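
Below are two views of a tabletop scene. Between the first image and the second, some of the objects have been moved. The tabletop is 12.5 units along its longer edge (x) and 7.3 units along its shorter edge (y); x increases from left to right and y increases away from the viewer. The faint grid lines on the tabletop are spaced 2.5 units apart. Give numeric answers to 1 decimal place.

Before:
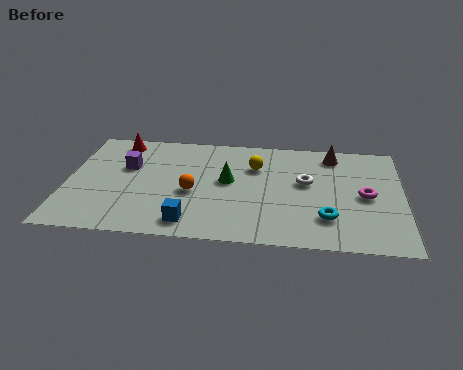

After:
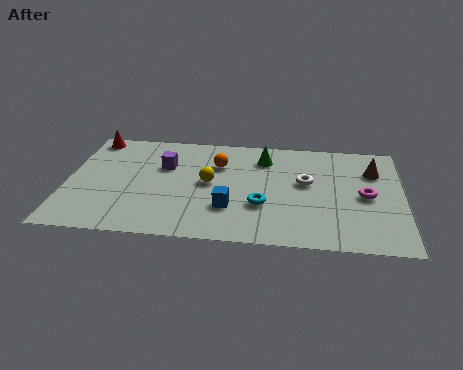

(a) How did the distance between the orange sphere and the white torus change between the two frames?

-0.9

They were about 4.3 units apart before and 3.4 after — 0.9 units closer together.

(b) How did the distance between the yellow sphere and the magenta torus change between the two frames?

+1.4

The distance was about 4.4 in the first image and 5.8 in the second, so they moved 1.4 units further apart.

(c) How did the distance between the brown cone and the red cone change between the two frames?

+2.6

The distance was about 8.1 in the first image and 10.7 in the second, so they moved 2.6 units further apart.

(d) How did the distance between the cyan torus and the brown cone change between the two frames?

+0.6

They were about 4.3 units apart before and 4.9 after — 0.6 units further apart.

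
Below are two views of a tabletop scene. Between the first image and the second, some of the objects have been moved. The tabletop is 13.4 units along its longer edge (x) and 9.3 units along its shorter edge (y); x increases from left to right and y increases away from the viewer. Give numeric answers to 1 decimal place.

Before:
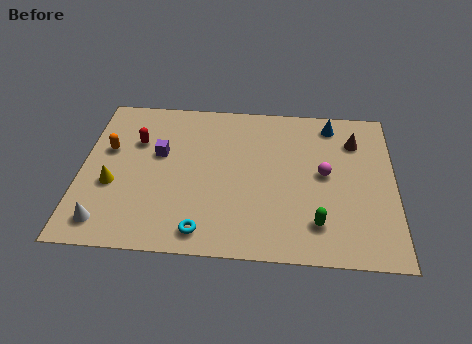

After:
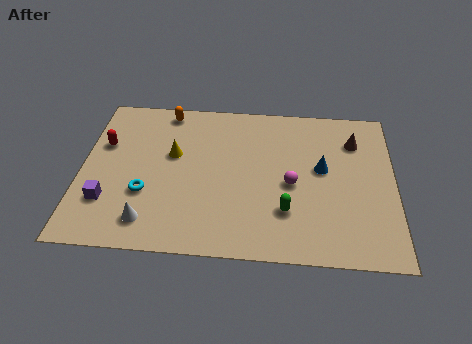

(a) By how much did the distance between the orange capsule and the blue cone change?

-2.4

They were about 9.9 units apart before and 7.5 after — 2.4 units closer together.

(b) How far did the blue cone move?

2.8

The blue cone moved from about (10.7, 8.0) to (10.3, 5.2), a distance of √(0.4² + 2.8²) ≈ 2.8.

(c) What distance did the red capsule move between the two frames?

1.4

The red capsule moved from about (2.3, 6.3) to (0.9, 6.0), a distance of √(1.4² + 0.3²) ≈ 1.4.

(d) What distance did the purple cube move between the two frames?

3.7

From (3.3, 5.6) to (1.2, 2.6), the purple cube covered √(2.1² + 3.0²) ≈ 3.7 units.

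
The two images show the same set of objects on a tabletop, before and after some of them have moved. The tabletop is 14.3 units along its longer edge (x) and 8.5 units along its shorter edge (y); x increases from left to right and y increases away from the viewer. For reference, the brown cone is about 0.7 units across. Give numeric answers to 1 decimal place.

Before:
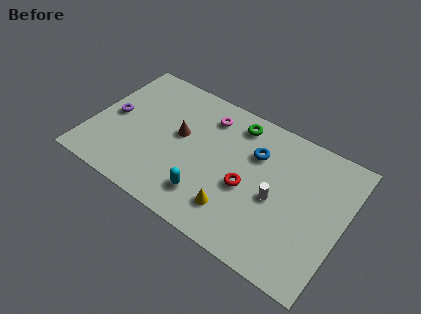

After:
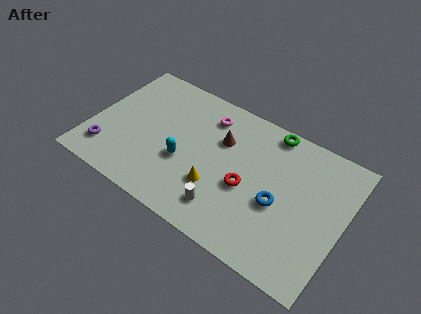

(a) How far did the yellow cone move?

1.4

The yellow cone moved from about (8.6, 1.9) to (7.4, 2.7), a distance of √(1.2² + 0.8²) ≈ 1.4.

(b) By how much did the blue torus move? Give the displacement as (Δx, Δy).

(1.7, -2.3)

From the two frames, the blue torus sits at roughly (9.1, 5.9) before and (10.8, 3.6) after.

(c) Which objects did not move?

the magenta torus and the red torus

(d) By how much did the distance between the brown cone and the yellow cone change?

-1.7

The distance was about 4.7 in the first image and 3.0 in the second, so they moved 1.7 units closer together.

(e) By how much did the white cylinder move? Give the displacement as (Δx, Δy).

(-2.5, -2.1)

From the two frames, the white cylinder sits at roughly (10.6, 3.8) before and (8.1, 1.7) after.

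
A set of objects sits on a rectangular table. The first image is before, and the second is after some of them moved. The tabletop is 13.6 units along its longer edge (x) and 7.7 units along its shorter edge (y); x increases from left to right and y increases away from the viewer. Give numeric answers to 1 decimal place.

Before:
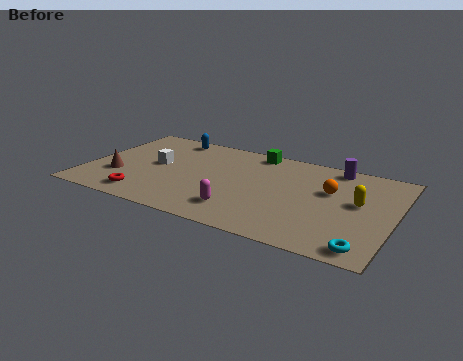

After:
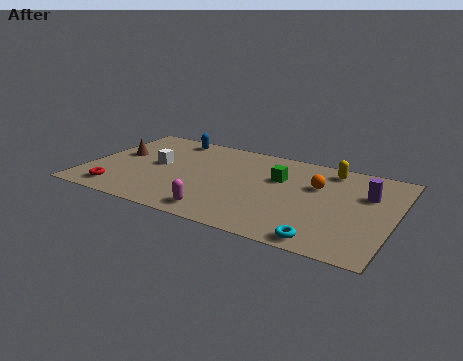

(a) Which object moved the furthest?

the yellow capsule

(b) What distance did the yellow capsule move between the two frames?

2.7

The yellow capsule moved from about (12.0, 4.3) to (10.5, 6.6), a distance of √(1.5² + 2.3²) ≈ 2.7.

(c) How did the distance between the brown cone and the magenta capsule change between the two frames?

+0.4

The distance was about 5.7 in the first image and 6.1 in the second, so they moved 0.4 units further apart.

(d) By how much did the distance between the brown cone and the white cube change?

-0.4

The distance was about 2.2 in the first image and 1.8 in the second, so they moved 0.4 units closer together.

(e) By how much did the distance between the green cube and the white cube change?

+0.5

The distance was about 5.0 in the first image and 5.5 in the second, so they moved 0.5 units further apart.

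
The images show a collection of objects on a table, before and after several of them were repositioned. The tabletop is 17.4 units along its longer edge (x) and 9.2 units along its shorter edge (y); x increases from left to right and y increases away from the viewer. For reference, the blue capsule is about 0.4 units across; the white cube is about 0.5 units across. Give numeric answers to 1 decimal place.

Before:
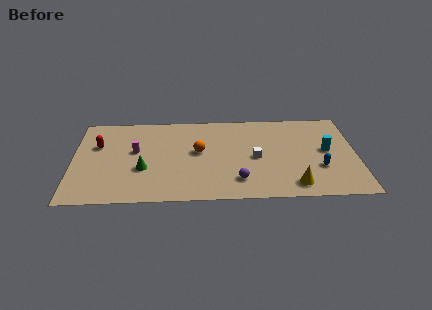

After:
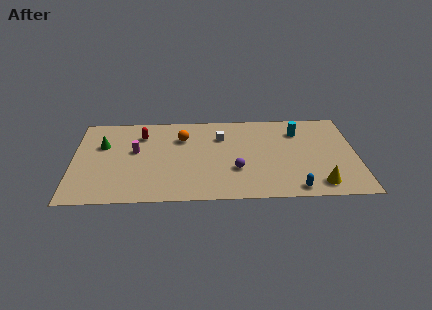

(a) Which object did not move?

the magenta cylinder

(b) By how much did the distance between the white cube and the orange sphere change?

-1.2

They were about 3.6 units apart before and 2.4 after — 1.2 units closer together.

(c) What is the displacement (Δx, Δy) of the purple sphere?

(-0.1, 1.1)

The purple sphere was at about (10.1, 2.0) and moved to about (10.0, 3.1).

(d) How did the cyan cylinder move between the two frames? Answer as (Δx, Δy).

(-1.7, 2.1)

The cyan cylinder was at about (15.6, 4.9) and moved to about (13.9, 7.0).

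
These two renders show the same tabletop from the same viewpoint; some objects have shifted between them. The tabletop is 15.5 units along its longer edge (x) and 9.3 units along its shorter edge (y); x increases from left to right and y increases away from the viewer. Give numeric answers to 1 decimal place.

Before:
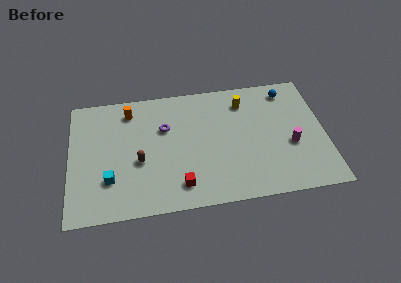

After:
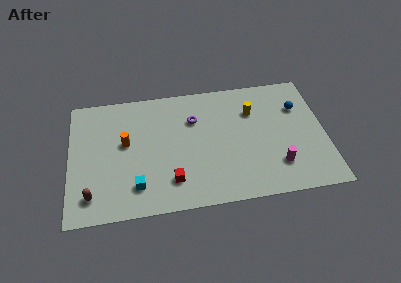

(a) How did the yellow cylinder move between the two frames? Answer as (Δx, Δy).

(0.5, -0.8)

The yellow cylinder was at about (10.7, 7.4) and moved to about (11.2, 6.6).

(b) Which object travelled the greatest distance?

the brown capsule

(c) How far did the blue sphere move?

1.5

The blue sphere moved from about (13.4, 7.9) to (14.0, 6.5), a distance of √(0.6² + 1.4²) ≈ 1.5.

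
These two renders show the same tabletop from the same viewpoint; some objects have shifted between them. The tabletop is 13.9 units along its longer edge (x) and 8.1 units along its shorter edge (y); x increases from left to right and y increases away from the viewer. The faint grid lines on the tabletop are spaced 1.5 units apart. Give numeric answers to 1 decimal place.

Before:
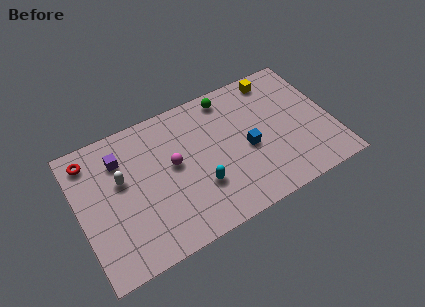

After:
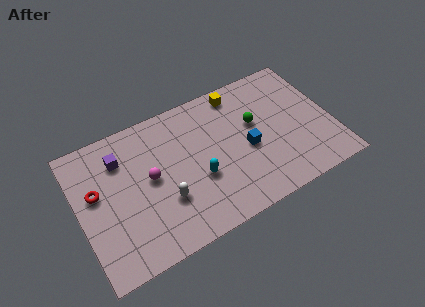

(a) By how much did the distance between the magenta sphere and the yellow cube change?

-0.6

The distance was about 6.6 in the first image and 6.0 in the second, so they moved 0.6 units closer together.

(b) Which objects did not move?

the purple cube and the blue cube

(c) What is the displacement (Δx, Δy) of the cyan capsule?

(0.0, 0.5)

The cyan capsule started near (6.4, 2.6) and ended near (6.4, 3.1).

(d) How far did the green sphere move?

2.5

The green sphere was near (8.6, 7.1) before and (9.8, 4.9) after, so it travelled √(1.2² + 2.2²) ≈ 2.5 units.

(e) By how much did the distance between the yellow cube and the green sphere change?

-0.4

Before: roughly 2.7 units apart; after: 2.3. That's 0.4 units closer together.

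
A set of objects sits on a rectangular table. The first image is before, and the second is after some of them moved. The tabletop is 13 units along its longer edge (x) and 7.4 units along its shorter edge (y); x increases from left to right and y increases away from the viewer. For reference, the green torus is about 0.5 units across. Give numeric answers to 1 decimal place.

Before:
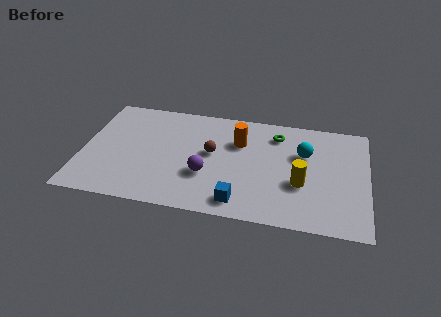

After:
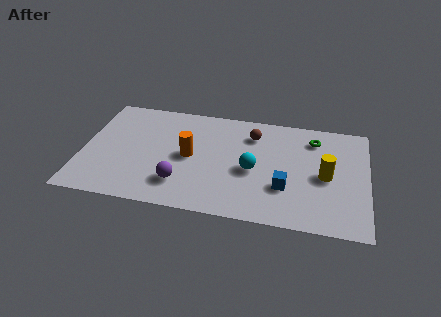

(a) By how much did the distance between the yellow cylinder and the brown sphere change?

-0.3

The distance was about 4.3 in the first image and 4.0 in the second, so they moved 0.3 units closer together.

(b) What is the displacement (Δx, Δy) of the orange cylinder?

(-2.2, -1.4)

The orange cylinder was at about (7.1, 5.1) and moved to about (4.9, 3.7).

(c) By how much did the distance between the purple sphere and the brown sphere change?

+3.5

They were about 1.5 units apart before and 5.0 after — 3.5 units further apart.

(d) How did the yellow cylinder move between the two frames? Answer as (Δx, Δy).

(1.1, 0.7)

From the two frames, the yellow cylinder sits at roughly (10.0, 2.8) before and (11.1, 3.5) after.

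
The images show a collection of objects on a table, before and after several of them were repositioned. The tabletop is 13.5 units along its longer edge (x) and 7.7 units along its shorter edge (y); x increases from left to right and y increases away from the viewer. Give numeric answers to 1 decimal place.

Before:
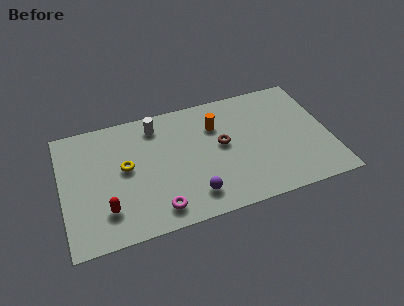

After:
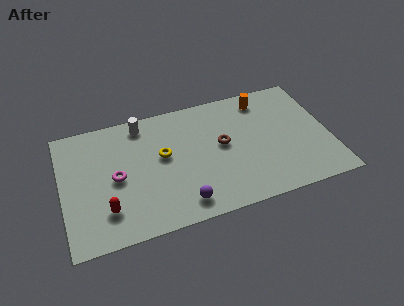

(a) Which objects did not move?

the brown torus and the red capsule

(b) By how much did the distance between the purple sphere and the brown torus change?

+0.6

Before: roughly 3.2 units apart; after: 3.8. That's 0.6 units further apart.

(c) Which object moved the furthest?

the magenta torus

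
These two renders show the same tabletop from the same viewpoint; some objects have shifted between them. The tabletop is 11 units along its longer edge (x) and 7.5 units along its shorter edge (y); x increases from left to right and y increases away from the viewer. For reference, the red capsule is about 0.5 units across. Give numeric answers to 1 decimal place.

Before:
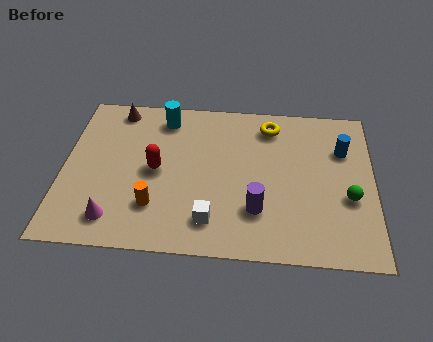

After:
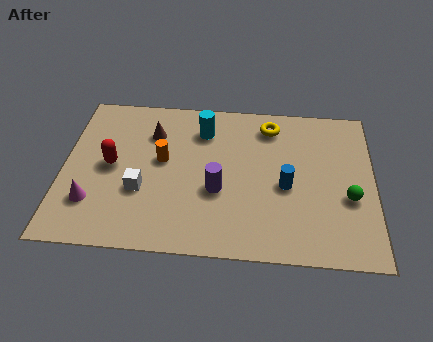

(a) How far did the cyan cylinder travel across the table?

1.5

From (3.5, 6.3) to (4.9, 5.8), the cyan cylinder covered √(1.4² + 0.5²) ≈ 1.5 units.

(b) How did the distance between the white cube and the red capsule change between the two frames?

-1.4

Before: roughly 3.0 units apart; after: 1.6. That's 1.4 units closer together.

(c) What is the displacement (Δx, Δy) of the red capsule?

(-1.6, 0.1)

The red capsule started near (3.3, 3.7) and ended near (1.7, 3.8).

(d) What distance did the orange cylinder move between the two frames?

2.2

The orange cylinder was near (3.3, 2.0) before and (3.5, 4.2) after, so it travelled √(0.2² + 2.2²) ≈ 2.2 units.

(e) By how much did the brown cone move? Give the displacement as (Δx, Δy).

(1.3, -1.1)

From the two frames, the brown cone sits at roughly (1.8, 6.6) before and (3.1, 5.5) after.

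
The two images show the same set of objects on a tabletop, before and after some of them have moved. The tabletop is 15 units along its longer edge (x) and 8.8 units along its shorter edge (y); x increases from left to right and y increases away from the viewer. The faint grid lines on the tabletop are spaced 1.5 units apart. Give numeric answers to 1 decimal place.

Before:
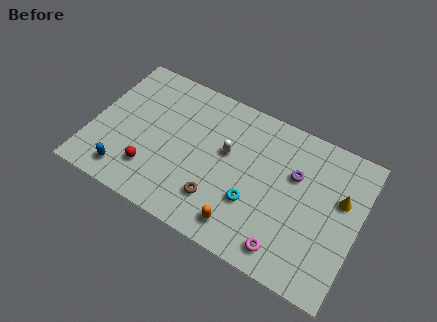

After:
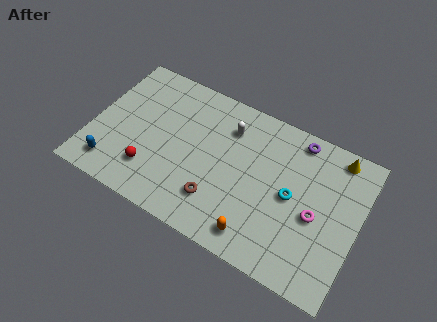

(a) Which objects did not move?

the red sphere and the brown torus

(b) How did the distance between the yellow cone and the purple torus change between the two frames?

-0.4

The distance was about 2.6 in the first image and 2.2 in the second, so they moved 0.4 units closer together.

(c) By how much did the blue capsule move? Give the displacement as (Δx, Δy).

(-0.8, 0.1)

The blue capsule was at about (2.3, 1.4) and moved to about (1.5, 1.5).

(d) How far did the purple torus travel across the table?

2.1

The purple torus was near (11.3, 5.7) before and (11.2, 7.8) after, so it travelled √(0.1² + 2.1²) ≈ 2.1 units.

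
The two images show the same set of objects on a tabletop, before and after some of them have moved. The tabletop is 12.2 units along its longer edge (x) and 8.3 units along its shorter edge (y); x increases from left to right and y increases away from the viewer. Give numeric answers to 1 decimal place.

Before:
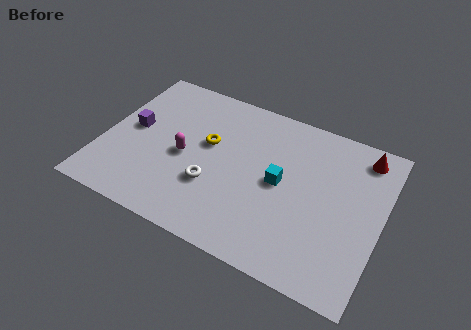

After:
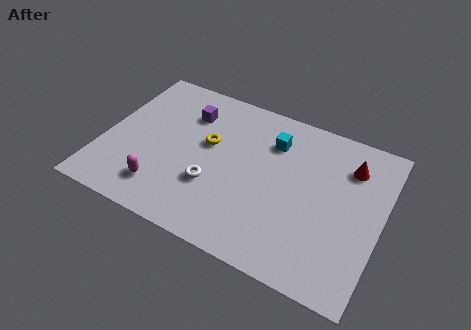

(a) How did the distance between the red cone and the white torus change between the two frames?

-0.9

They were about 7.5 units apart before and 6.6 after — 0.9 units closer together.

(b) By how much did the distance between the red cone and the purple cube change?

-3.1

Before: roughly 10.3 units apart; after: 7.2. That's 3.1 units closer together.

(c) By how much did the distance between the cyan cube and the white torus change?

+0.9

They were about 3.1 units apart before and 4.0 after — 0.9 units further apart.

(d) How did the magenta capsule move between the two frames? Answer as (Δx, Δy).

(-0.7, -2.1)

The magenta capsule started near (3.6, 3.8) and ended near (2.9, 1.7).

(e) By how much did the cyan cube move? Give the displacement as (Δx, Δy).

(-0.6, 2.0)

The cyan cube started near (7.8, 4.2) and ended near (7.2, 6.2).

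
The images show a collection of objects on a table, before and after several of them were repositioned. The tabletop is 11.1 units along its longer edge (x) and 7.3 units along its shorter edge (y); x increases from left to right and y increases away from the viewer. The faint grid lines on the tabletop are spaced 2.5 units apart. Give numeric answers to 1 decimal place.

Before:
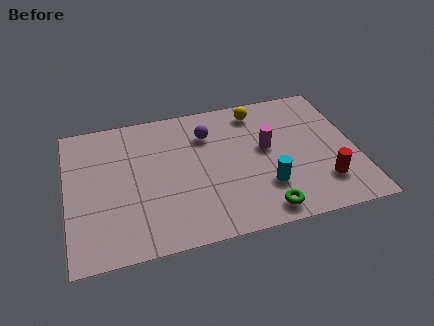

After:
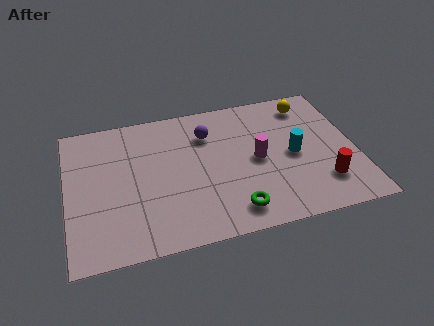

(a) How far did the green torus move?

1.1

The green torus moved from about (7.3, 0.9) to (6.2, 1.2), a distance of √(1.1² + 0.3²) ≈ 1.1.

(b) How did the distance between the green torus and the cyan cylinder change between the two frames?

+2.2

The distance was about 1.2 in the first image and 3.4 in the second, so they moved 2.2 units further apart.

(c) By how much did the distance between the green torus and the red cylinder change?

+1.0

The distance was about 2.6 in the first image and 3.6 in the second, so they moved 1.0 units further apart.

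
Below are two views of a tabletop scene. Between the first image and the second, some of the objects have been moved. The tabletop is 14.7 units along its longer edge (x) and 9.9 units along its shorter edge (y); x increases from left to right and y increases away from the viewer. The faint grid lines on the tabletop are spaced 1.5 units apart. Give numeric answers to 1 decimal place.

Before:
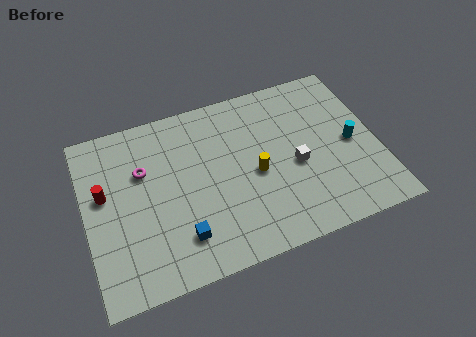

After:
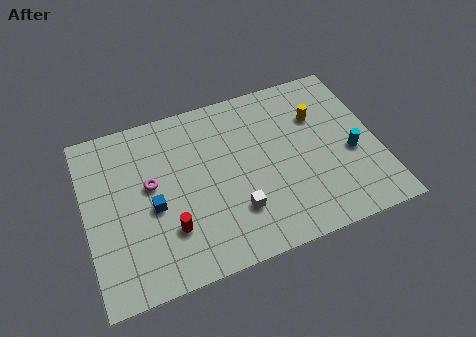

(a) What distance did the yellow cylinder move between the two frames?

4.1

From (8.5, 4.5) to (11.9, 6.8), the yellow cylinder covered √(3.4² + 2.3²) ≈ 4.1 units.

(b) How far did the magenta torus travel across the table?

0.9

The magenta torus moved from about (3.0, 6.5) to (3.3, 5.6), a distance of √(0.3² + 0.9²) ≈ 0.9.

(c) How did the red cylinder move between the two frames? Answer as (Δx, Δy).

(3.0, -3.0)

The red cylinder started near (1.0, 5.8) and ended near (4.0, 2.8).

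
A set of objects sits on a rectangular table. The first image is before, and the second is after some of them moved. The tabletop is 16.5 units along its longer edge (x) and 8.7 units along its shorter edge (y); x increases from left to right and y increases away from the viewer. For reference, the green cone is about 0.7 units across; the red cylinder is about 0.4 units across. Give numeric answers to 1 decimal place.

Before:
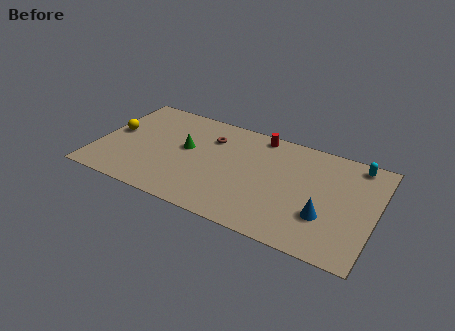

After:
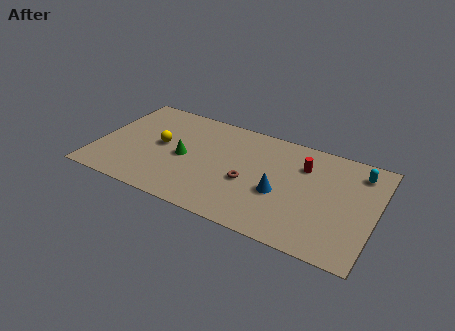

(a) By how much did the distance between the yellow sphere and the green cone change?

-2.7

They were about 4.3 units apart before and 1.6 after — 2.7 units closer together.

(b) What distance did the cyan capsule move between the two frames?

0.6

The cyan capsule was near (15.1, 7.7) before and (15.3, 7.1) after, so it travelled √(0.2² + 0.6²) ≈ 0.6 units.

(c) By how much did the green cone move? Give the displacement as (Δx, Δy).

(0.0, -0.8)

From the two frames, the green cone sits at roughly (5.2, 4.9) before and (5.2, 4.1) after.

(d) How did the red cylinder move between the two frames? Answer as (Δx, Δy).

(2.8, -1.5)

The red cylinder started near (9.3, 7.8) and ended near (12.1, 6.3).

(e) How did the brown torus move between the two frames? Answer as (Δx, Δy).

(2.6, -2.8)

The brown torus was at about (6.5, 6.4) and moved to about (9.1, 3.6).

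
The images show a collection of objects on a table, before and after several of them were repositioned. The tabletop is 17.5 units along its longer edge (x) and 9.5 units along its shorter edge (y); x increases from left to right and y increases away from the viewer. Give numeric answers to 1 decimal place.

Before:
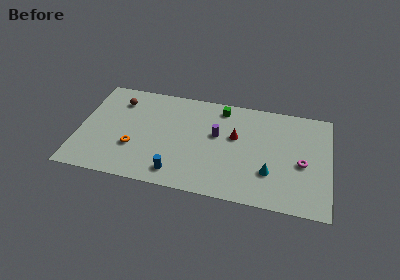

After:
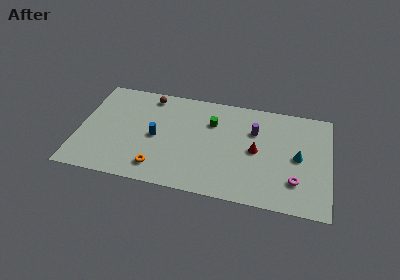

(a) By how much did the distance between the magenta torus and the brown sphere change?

-1.4

The distance was about 13.4 in the first image and 12.0 in the second, so they moved 1.4 units closer together.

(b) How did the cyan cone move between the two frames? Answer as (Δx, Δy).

(1.9, 1.8)

From the two frames, the cyan cone sits at roughly (13.4, 2.9) before and (15.3, 4.7) after.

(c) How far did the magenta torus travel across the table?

1.7

The magenta torus was near (15.6, 4.2) before and (15.2, 2.5) after, so it travelled √(0.4² + 1.7²) ≈ 1.7 units.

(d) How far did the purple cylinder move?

2.8

The purple cylinder was near (9.6, 5.6) before and (12.2, 6.5) after, so it travelled √(2.6² + 0.9²) ≈ 2.8 units.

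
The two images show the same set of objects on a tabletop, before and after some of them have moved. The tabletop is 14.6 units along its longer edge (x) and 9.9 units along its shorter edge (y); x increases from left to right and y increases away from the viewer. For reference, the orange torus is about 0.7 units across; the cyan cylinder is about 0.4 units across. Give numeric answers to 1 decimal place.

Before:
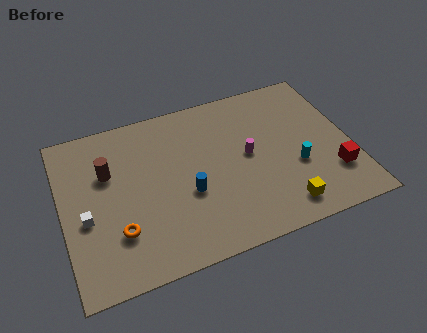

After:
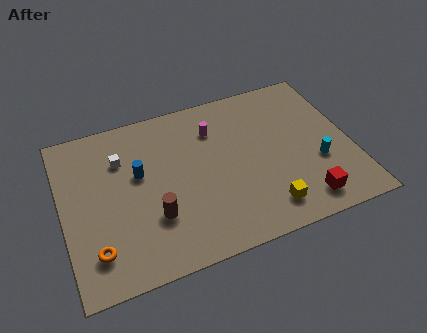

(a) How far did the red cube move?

2.1

The red cube was near (13.5, 2.7) before and (11.8, 1.5) after, so it travelled √(1.7² + 1.2²) ≈ 2.1 units.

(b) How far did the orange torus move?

1.4

From (2.6, 2.8) to (1.4, 2.1), the orange torus covered √(1.2² + 0.7²) ≈ 1.4 units.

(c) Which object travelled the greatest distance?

the brown cylinder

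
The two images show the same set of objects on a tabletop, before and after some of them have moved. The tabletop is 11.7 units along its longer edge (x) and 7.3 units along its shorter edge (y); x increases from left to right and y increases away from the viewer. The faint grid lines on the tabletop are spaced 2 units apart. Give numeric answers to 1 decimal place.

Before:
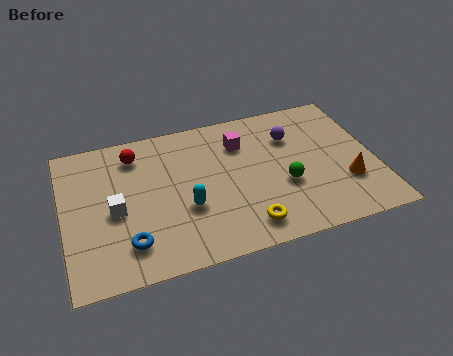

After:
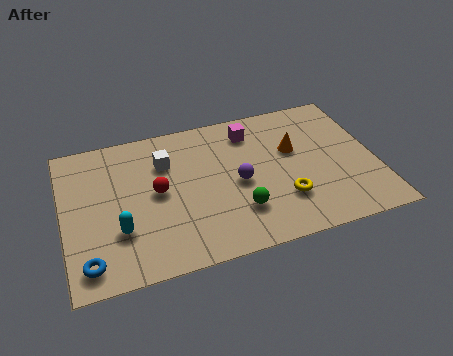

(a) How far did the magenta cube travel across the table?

0.6

The magenta cube moved from about (6.8, 5.4) to (7.2, 5.9), a distance of √(0.4² + 0.5²) ≈ 0.6.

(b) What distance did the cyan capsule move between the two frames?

2.5

The cyan capsule was near (4.5, 2.7) before and (2.0, 2.3) after, so it travelled √(2.5² + 0.4²) ≈ 2.5 units.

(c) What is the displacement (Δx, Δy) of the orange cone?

(-1.8, 2.2)

The orange cone was at about (10.5, 2.3) and moved to about (8.7, 4.5).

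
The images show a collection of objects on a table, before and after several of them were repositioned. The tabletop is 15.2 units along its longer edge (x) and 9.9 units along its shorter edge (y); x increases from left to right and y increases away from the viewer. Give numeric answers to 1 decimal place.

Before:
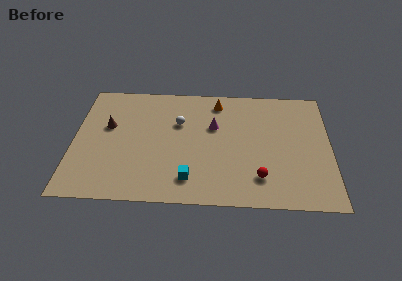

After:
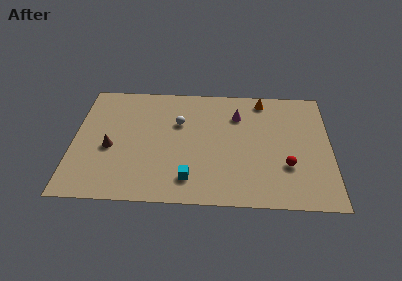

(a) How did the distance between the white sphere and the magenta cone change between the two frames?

+1.5

They were about 2.1 units apart before and 3.6 after — 1.5 units further apart.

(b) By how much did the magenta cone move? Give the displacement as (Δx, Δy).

(1.4, 1.0)

The magenta cone started near (8.3, 6.3) and ended near (9.7, 7.3).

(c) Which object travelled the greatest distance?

the orange cone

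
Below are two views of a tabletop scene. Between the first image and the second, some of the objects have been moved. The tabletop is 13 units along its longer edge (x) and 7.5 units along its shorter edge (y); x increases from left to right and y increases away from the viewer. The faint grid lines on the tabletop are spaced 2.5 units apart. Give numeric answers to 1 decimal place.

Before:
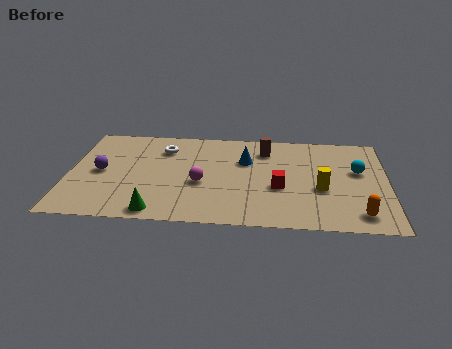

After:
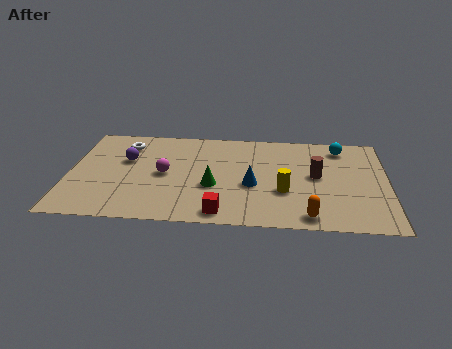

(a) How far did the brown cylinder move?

2.8

The brown cylinder was near (8.0, 5.9) before and (10.1, 4.0) after, so it travelled √(2.1² + 1.9²) ≈ 2.8 units.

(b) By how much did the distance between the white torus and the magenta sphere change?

-0.3

They were about 3.1 units apart before and 2.8 after — 0.3 units closer together.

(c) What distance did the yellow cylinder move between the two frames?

1.5

The yellow cylinder was near (10.3, 3.0) before and (8.8, 2.7) after, so it travelled √(1.5² + 0.3²) ≈ 1.5 units.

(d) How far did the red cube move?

3.1

The red cube was near (8.6, 3.0) before and (6.3, 0.9) after, so it travelled √(2.3² + 2.1²) ≈ 3.1 units.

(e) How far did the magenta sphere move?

1.6

The magenta sphere moved from about (5.4, 3.1) to (3.9, 3.7), a distance of √(1.5² + 0.6²) ≈ 1.6.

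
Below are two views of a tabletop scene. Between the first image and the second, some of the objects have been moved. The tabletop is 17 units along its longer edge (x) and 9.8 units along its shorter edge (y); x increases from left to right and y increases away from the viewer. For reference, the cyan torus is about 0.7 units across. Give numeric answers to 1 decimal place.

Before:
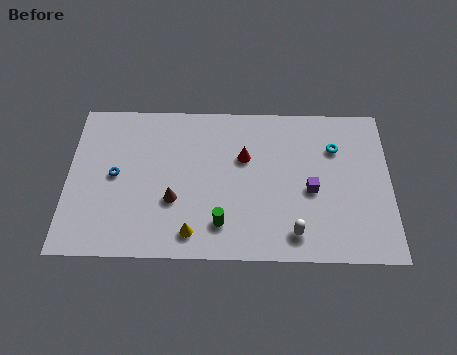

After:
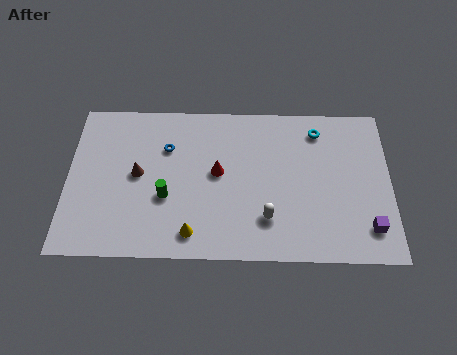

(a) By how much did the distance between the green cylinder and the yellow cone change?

+1.0

They were about 1.6 units apart before and 2.6 after — 1.0 units further apart.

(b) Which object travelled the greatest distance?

the purple cube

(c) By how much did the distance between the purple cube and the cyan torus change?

+3.6

They were about 3.0 units apart before and 6.6 after — 3.6 units further apart.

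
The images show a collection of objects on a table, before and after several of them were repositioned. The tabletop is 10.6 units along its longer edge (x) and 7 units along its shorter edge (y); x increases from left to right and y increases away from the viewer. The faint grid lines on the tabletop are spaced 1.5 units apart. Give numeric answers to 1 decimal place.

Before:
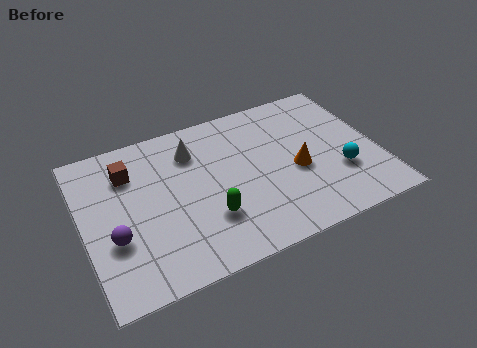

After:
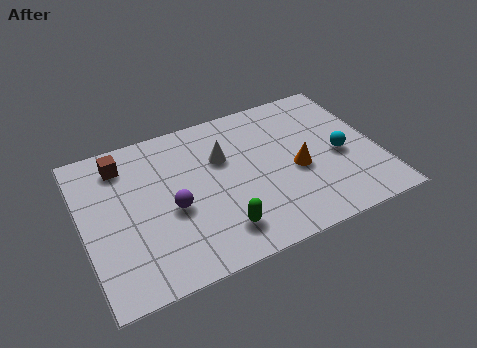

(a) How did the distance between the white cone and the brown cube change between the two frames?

+1.4

They were about 2.3 units apart before and 3.7 after — 1.4 units further apart.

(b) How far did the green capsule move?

0.8

The green capsule was near (4.3, 2.1) before and (4.6, 1.4) after, so it travelled √(0.3² + 0.7²) ≈ 0.8 units.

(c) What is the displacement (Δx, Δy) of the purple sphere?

(2.1, 0.5)

From the two frames, the purple sphere sits at roughly (1.0, 2.5) before and (3.1, 3.0) after.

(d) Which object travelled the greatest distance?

the purple sphere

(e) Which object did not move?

the orange cone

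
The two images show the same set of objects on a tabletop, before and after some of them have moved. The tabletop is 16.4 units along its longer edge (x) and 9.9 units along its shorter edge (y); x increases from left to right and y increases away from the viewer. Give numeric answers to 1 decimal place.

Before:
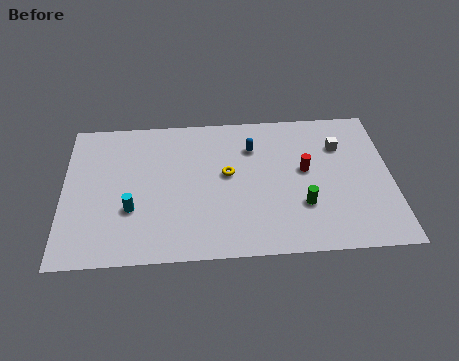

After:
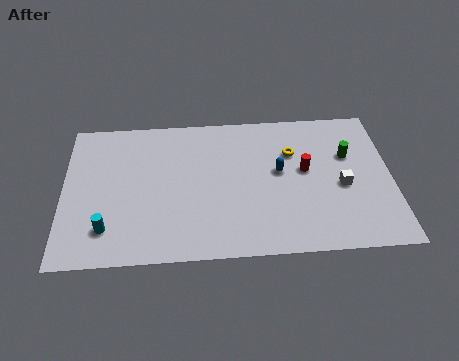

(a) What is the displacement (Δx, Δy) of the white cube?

(0.0, -2.8)

From the two frames, the white cube sits at roughly (13.9, 7.1) before and (13.9, 4.3) after.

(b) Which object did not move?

the red cylinder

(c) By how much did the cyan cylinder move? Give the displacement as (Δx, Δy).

(-1.2, -1.2)

The cyan cylinder was at about (3.4, 3.4) and moved to about (2.2, 2.2).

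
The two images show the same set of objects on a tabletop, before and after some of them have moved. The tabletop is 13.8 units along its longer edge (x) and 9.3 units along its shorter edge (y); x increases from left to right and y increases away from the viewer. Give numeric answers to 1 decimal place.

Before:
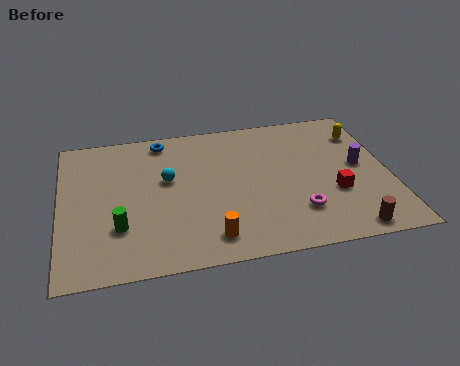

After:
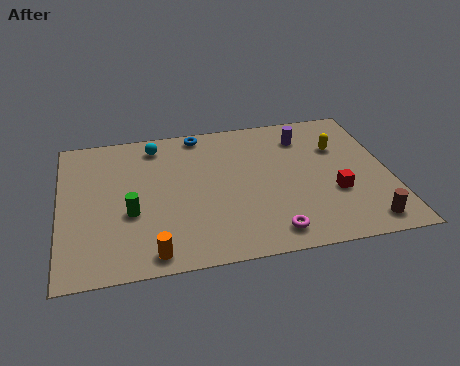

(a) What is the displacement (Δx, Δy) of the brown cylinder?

(0.7, 0.3)

The brown cylinder started near (11.8, 0.9) and ended near (12.5, 1.2).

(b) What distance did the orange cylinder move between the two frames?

2.5

The orange cylinder was near (6.1, 1.5) before and (3.7, 1.0) after, so it travelled √(2.4² + 0.5²) ≈ 2.5 units.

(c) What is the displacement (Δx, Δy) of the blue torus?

(1.6, 0.2)

The blue torus was at about (4.4, 8.2) and moved to about (6.0, 8.4).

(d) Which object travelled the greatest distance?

the purple cylinder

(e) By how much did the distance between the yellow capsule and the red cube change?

-1.1

Before: roughly 4.1 units apart; after: 3.0. That's 1.1 units closer together.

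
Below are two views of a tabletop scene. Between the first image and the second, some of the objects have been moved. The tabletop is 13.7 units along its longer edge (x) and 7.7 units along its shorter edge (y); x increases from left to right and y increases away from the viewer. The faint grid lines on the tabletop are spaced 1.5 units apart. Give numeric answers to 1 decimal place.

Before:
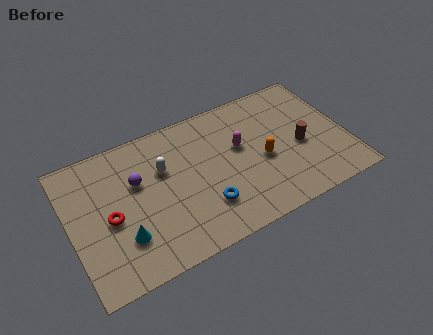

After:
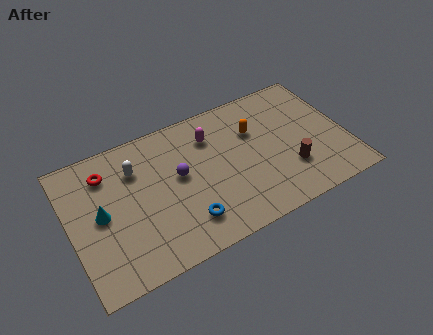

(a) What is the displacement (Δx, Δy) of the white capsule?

(-1.3, 0.6)

The white capsule was at about (4.7, 5.0) and moved to about (3.4, 5.6).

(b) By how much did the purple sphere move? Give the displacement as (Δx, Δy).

(2.0, -0.6)

From the two frames, the purple sphere sits at roughly (3.4, 4.9) before and (5.4, 4.3) after.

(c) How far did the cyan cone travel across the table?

1.9

From (2.4, 2.2) to (1.5, 3.9), the cyan cone covered √(0.9² + 1.7²) ≈ 1.9 units.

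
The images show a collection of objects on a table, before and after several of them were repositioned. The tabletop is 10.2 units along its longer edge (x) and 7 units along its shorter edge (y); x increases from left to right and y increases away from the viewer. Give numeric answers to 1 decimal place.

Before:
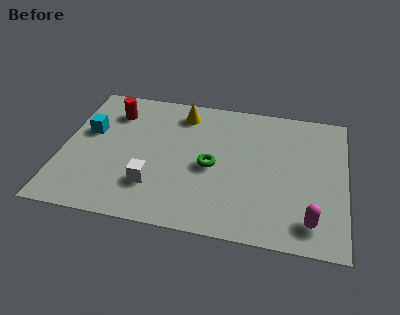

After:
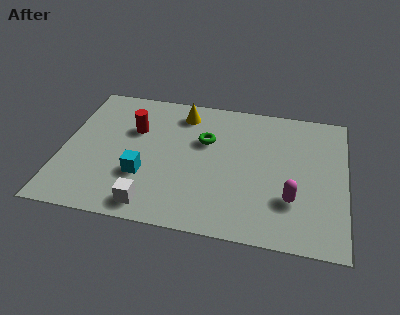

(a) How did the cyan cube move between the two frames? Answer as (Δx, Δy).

(2.1, -1.9)

The cyan cube started near (0.9, 4.2) and ended near (3.0, 2.3).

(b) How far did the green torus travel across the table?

1.3

The green torus moved from about (5.4, 3.2) to (5.1, 4.5), a distance of √(0.3² + 1.3²) ≈ 1.3.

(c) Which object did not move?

the yellow cone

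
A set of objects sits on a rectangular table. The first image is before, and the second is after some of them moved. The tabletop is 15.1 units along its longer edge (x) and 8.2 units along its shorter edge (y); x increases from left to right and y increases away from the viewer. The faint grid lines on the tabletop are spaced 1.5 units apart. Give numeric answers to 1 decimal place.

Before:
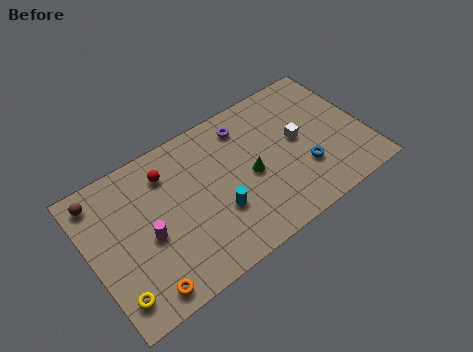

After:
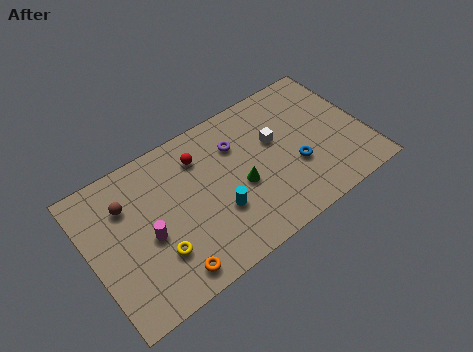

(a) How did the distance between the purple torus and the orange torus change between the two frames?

-2.1

Before: roughly 8.7 units apart; after: 6.6. That's 2.1 units closer together.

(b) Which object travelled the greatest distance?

the yellow torus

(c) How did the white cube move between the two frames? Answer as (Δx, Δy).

(-1.2, 0.6)

From the two frames, the white cube sits at roughly (11.5, 4.4) before and (10.3, 5.0) after.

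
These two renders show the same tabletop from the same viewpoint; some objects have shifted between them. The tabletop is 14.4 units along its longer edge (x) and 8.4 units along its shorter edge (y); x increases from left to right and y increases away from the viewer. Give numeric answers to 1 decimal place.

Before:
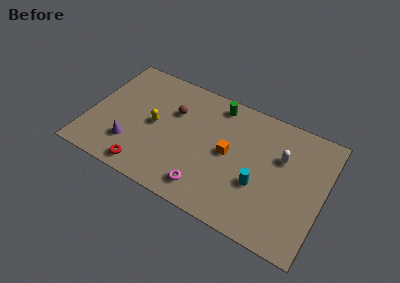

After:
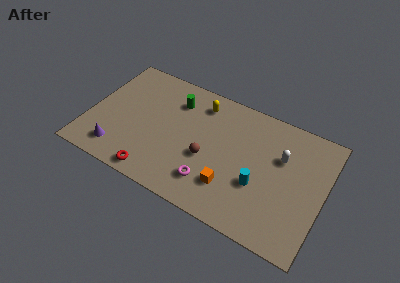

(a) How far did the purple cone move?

1.0

The purple cone was near (2.8, 2.2) before and (2.1, 1.5) after, so it travelled √(0.7² + 0.7²) ≈ 1.0 units.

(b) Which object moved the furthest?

the yellow capsule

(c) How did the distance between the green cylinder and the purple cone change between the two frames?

-1.2

Before: roughly 6.9 units apart; after: 5.7. That's 1.2 units closer together.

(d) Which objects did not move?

the cyan cylinder and the white capsule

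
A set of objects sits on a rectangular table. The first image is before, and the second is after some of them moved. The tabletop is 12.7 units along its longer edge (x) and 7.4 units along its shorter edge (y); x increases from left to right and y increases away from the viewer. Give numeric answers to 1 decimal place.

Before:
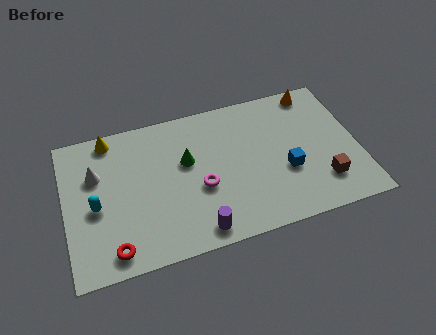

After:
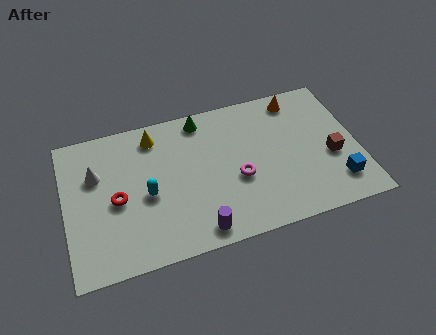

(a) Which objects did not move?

the purple cylinder and the white cone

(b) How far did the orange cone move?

0.8

From (11.1, 6.6) to (10.3, 6.4), the orange cone covered √(0.8² + 0.2²) ≈ 0.8 units.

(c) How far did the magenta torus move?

1.6

The magenta torus was near (5.8, 3.0) before and (7.4, 3.0) after, so it travelled √(1.6² + 0.0²) ≈ 1.6 units.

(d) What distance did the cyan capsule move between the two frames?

2.2

The cyan capsule was near (1.3, 3.3) before and (3.5, 3.3) after, so it travelled √(2.2² + 0.0²) ≈ 2.2 units.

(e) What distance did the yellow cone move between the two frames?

1.9

The yellow cone moved from about (2.1, 6.6) to (4.0, 6.2), a distance of √(1.9² + 0.4²) ≈ 1.9.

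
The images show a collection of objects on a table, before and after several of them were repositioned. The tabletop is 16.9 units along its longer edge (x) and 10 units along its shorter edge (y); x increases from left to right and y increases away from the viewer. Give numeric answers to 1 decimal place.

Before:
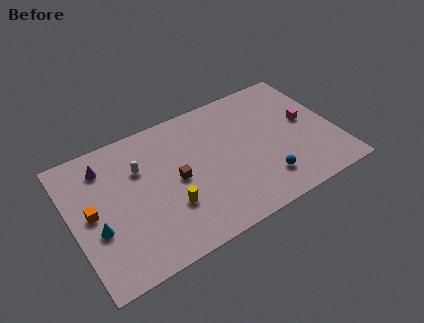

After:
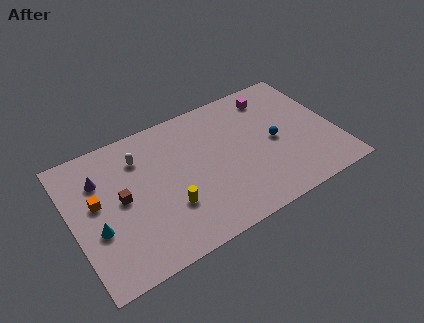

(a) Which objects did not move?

the yellow cylinder and the cyan cone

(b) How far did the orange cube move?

0.7

The orange cube was near (1.2, 5.1) before and (1.6, 5.7) after, so it travelled √(0.4² + 0.6²) ≈ 0.7 units.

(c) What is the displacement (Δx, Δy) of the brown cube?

(-3.5, 0.3)

The brown cube started near (6.6, 4.9) and ended near (3.1, 5.2).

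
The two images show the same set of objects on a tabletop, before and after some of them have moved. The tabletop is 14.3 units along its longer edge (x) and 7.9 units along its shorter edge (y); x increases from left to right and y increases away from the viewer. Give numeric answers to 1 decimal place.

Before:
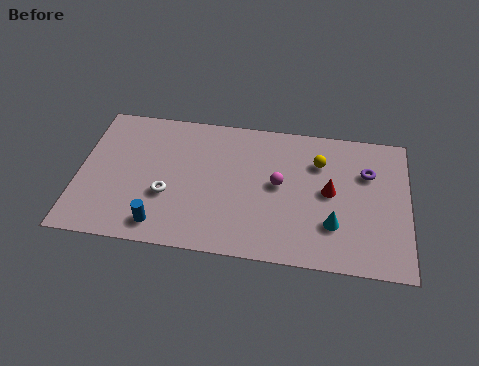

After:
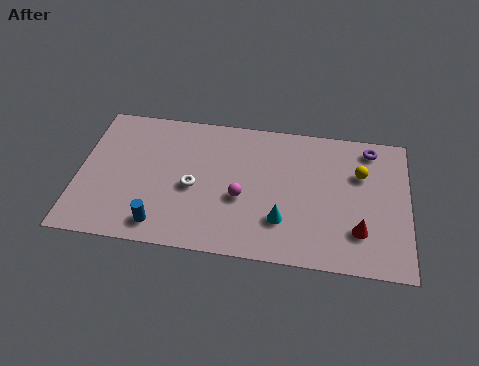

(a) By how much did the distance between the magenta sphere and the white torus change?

-2.9

The distance was about 5.0 in the first image and 2.1 in the second, so they moved 2.9 units closer together.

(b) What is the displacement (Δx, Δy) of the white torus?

(1.1, 0.6)

The white torus started near (3.9, 2.9) and ended near (5.0, 3.5).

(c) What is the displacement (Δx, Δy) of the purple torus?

(0.1, 1.4)

The purple torus was at about (12.5, 5.4) and moved to about (12.6, 6.8).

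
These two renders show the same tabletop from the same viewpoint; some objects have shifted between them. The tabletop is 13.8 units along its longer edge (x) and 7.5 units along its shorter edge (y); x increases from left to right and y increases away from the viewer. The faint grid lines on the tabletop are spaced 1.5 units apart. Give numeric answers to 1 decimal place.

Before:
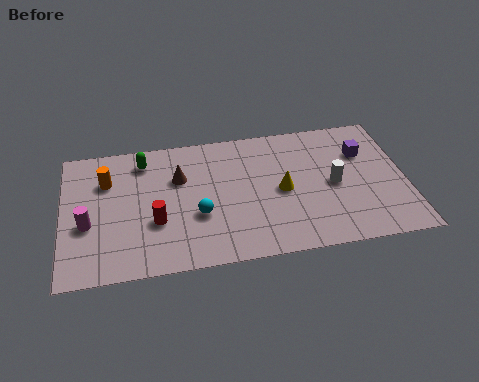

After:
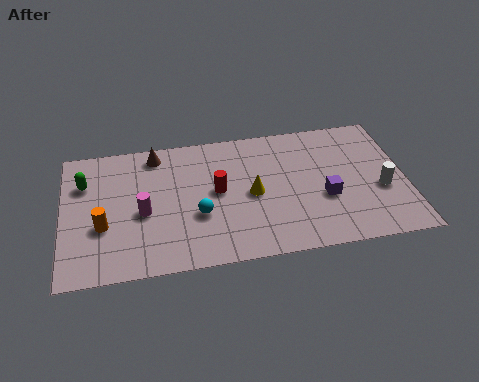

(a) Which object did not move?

the cyan sphere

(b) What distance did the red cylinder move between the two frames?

2.8

The red cylinder moved from about (3.7, 2.7) to (6.2, 4.0), a distance of √(2.5² + 1.3²) ≈ 2.8.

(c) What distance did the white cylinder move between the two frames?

2.0

The white cylinder moved from about (10.9, 3.6) to (12.8, 3.0), a distance of √(1.9² + 0.6²) ≈ 2.0.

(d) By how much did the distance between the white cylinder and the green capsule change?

+4.1

Before: roughly 8.0 units apart; after: 12.1. That's 4.1 units further apart.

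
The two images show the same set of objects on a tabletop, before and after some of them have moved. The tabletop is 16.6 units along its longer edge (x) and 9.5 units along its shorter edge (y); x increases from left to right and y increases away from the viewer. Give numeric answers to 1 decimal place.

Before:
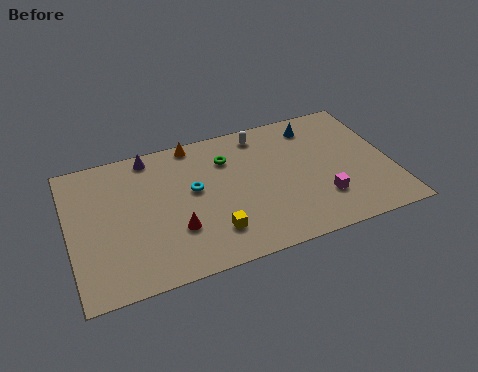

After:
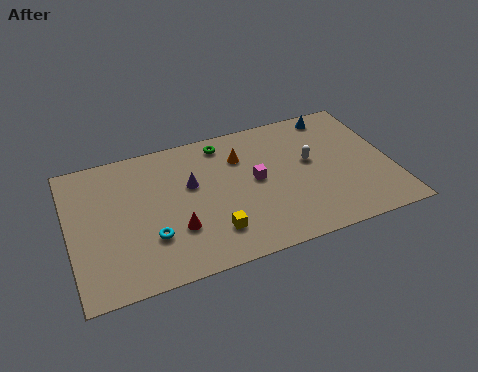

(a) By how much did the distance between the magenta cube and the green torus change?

-2.8

They were about 6.3 units apart before and 3.5 after — 2.8 units closer together.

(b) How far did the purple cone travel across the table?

3.3

The purple cone moved from about (4.4, 8.5) to (6.3, 5.8), a distance of √(1.9² + 2.7²) ≈ 3.3.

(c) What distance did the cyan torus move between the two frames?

3.5

From (6.4, 5.4) to (4.0, 2.9), the cyan torus covered √(2.4² + 2.5²) ≈ 3.5 units.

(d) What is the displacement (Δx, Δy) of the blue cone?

(1.1, 0.5)

The blue cone started near (13.0, 7.9) and ended near (14.1, 8.4).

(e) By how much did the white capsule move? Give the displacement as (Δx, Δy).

(2.3, -2.8)

The white capsule started near (10.2, 8.2) and ended near (12.5, 5.4).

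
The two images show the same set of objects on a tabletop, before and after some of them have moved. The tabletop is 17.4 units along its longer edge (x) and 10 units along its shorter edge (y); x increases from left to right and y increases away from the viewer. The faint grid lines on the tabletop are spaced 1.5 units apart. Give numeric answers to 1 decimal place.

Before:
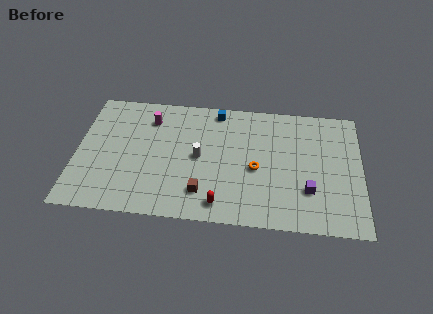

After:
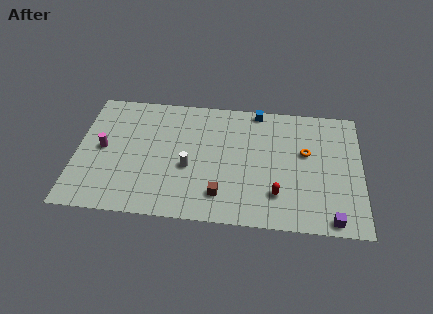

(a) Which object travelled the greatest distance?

the magenta cylinder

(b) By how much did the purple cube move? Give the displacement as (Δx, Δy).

(1.4, -2.1)

The purple cube started near (14.2, 3.0) and ended near (15.6, 0.9).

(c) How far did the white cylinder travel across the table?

1.1

The white cylinder moved from about (7.5, 5.0) to (6.9, 4.1), a distance of √(0.6² + 0.9²) ≈ 1.1.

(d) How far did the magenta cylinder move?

3.9

The magenta cylinder moved from about (4.4, 7.8) to (1.6, 5.1), a distance of √(2.8² + 2.7²) ≈ 3.9.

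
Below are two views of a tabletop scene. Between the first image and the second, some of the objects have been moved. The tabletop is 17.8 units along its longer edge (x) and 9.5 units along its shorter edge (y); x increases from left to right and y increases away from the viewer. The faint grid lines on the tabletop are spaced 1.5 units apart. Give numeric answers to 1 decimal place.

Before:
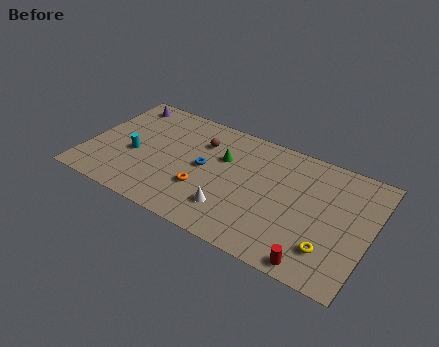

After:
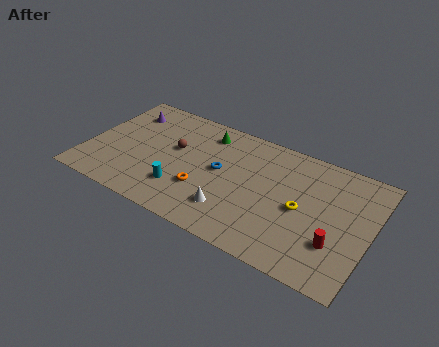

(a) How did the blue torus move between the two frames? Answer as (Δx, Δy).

(1.0, 0.2)

The blue torus started near (7.4, 4.9) and ended near (8.4, 5.1).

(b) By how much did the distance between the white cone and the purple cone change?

-0.7

Before: roughly 9.9 units apart; after: 9.2. That's 0.7 units closer together.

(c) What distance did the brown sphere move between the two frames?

2.0

The brown sphere moved from about (6.9, 6.9) to (5.4, 5.6), a distance of √(1.5² + 1.3²) ≈ 2.0.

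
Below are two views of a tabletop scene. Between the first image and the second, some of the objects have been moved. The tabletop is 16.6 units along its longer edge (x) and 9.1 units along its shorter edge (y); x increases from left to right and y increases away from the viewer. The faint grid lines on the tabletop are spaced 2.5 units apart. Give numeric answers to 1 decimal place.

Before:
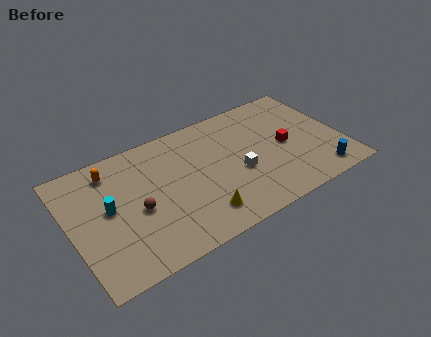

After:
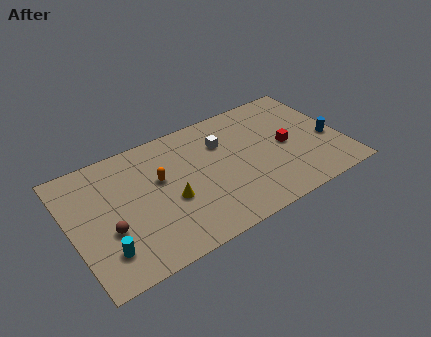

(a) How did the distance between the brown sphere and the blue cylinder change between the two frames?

+2.5

They were about 11.2 units apart before and 13.7 after — 2.5 units further apart.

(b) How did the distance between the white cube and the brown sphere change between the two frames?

+1.8

They were about 6.2 units apart before and 8.0 after — 1.8 units further apart.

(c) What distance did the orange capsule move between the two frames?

3.4

The orange capsule was near (2.8, 7.5) before and (5.5, 5.5) after, so it travelled √(2.7² + 2.0²) ≈ 3.4 units.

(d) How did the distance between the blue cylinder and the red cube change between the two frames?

-0.8

Before: roughly 3.5 units apart; after: 2.7. That's 0.8 units closer together.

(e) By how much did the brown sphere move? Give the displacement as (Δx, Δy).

(-1.8, -0.6)

The brown sphere started near (3.9, 4.0) and ended near (2.1, 3.4).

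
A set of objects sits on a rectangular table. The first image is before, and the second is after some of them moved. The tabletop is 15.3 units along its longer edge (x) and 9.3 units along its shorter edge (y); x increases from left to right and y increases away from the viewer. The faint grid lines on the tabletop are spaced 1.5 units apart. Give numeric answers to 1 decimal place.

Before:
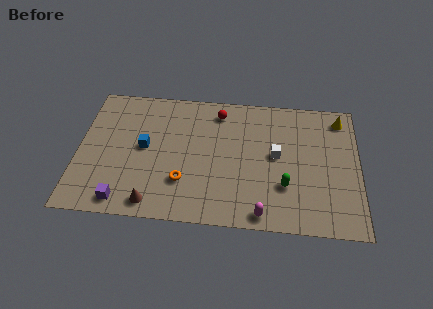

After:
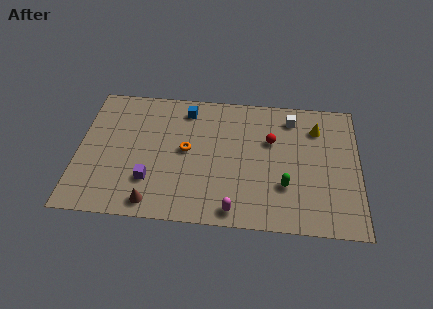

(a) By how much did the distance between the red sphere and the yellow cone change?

-4.0

The distance was about 6.7 in the first image and 2.7 in the second, so they moved 4.0 units closer together.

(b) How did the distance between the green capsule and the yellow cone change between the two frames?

-1.3

Before: roughly 5.8 units apart; after: 4.5. That's 1.3 units closer together.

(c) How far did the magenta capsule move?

1.5

From (10.1, 0.9) to (8.6, 1.0), the magenta capsule covered √(1.5² + 0.1²) ≈ 1.5 units.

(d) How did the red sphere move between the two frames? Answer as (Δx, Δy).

(2.9, -1.8)

The red sphere was at about (7.6, 7.8) and moved to about (10.5, 6.0).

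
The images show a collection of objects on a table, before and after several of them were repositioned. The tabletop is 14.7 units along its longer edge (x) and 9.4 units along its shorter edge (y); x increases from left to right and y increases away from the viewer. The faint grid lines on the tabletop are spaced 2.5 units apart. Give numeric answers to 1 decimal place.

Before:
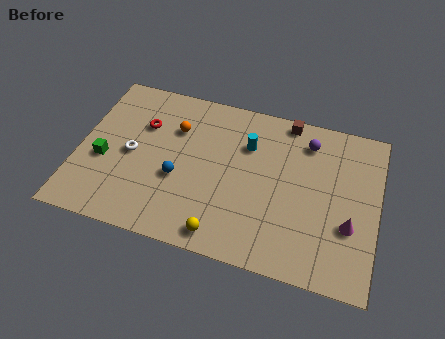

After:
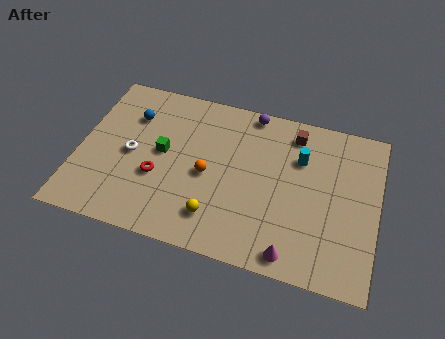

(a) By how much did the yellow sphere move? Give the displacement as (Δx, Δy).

(-0.4, 0.9)

The yellow sphere was at about (7.4, 1.1) and moved to about (7.0, 2.0).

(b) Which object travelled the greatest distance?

the blue sphere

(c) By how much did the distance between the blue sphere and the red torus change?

+0.3

The distance was about 3.4 in the first image and 3.7 in the second, so they moved 0.3 units further apart.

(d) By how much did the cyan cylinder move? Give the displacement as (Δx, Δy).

(2.6, -0.1)

The cyan cylinder was at about (8.2, 6.6) and moved to about (10.8, 6.5).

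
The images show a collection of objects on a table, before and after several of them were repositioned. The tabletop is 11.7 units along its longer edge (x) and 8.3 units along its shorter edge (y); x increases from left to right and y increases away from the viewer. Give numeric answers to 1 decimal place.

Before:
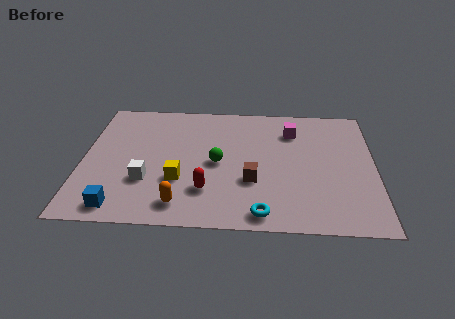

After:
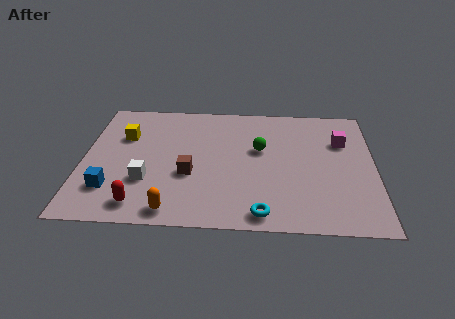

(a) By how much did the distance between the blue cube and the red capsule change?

-2.1

They were about 3.6 units apart before and 1.5 after — 2.1 units closer together.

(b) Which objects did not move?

the white cube and the cyan torus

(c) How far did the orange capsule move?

0.5

The orange capsule moved from about (4.0, 1.3) to (3.7, 0.9), a distance of √(0.3² + 0.4²) ≈ 0.5.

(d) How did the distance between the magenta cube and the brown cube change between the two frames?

+2.8

The distance was about 3.8 in the first image and 6.6 in the second, so they moved 2.8 units further apart.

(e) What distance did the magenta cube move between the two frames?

2.1

The magenta cube was near (8.4, 6.3) before and (10.4, 5.7) after, so it travelled √(2.0² + 0.6²) ≈ 2.1 units.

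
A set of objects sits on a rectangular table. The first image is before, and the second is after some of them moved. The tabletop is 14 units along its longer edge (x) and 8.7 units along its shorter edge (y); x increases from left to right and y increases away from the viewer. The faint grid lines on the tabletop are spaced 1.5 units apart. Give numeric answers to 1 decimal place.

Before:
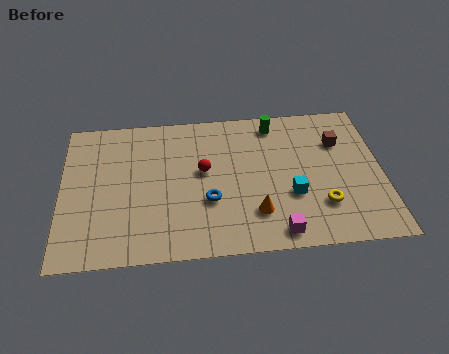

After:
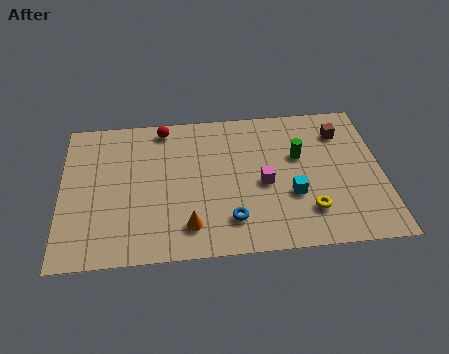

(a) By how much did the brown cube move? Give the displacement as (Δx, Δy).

(0.1, 0.6)

From the two frames, the brown cube sits at roughly (12.2, 6.1) before and (12.3, 6.7) after.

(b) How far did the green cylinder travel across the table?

2.3

From (9.4, 7.5) to (10.4, 5.4), the green cylinder covered √(1.0² + 2.1²) ≈ 2.3 units.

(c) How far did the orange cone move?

2.9

The orange cone was near (8.4, 2.2) before and (5.5, 1.7) after, so it travelled √(2.9² + 0.5²) ≈ 2.9 units.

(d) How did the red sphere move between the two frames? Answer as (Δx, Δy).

(-1.7, 2.8)

The red sphere was at about (6.2, 4.9) and moved to about (4.5, 7.7).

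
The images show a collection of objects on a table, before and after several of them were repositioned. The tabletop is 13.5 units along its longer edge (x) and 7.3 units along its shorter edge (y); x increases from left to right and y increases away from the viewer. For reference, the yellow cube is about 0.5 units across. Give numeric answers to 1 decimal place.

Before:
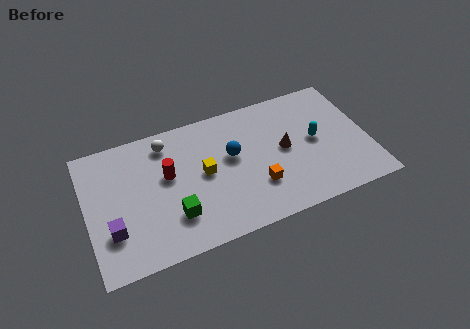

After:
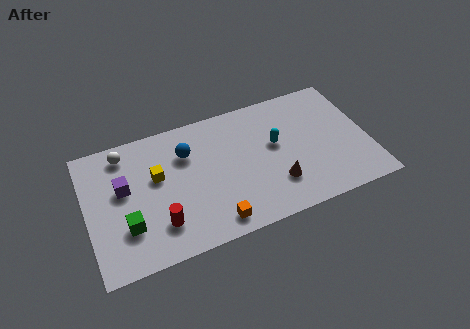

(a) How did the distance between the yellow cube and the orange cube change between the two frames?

+1.3

They were about 2.9 units apart before and 4.2 after — 1.3 units further apart.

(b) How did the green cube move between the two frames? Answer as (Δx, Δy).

(-2.2, 0.2)

The green cube was at about (4.0, 2.0) and moved to about (1.8, 2.2).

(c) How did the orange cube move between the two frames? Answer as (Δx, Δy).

(-2.2, -1.2)

The orange cube was at about (8.0, 2.2) and moved to about (5.8, 1.0).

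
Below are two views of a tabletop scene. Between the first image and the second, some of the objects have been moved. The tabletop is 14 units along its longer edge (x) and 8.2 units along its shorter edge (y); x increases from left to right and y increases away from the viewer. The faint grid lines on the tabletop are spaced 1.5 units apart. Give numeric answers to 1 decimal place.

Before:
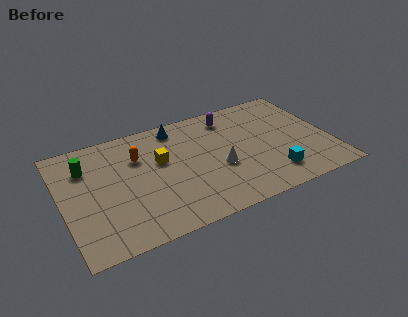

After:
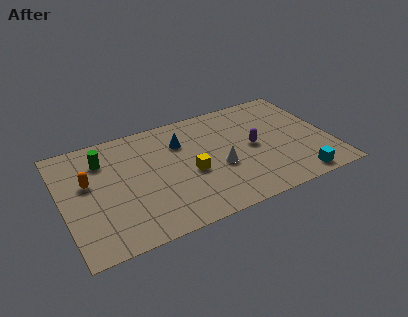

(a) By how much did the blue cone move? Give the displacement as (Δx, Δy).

(0.1, -1.2)

From the two frames, the blue cone sits at roughly (6.3, 7.1) before and (6.4, 5.9) after.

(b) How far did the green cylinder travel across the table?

0.9

The green cylinder was near (1.4, 6.0) before and (2.3, 6.2) after, so it travelled √(0.9² + 0.2²) ≈ 0.9 units.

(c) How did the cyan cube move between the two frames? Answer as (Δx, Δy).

(1.2, -0.8)

From the two frames, the cyan cube sits at roughly (10.7, 1.7) before and (11.9, 0.9) after.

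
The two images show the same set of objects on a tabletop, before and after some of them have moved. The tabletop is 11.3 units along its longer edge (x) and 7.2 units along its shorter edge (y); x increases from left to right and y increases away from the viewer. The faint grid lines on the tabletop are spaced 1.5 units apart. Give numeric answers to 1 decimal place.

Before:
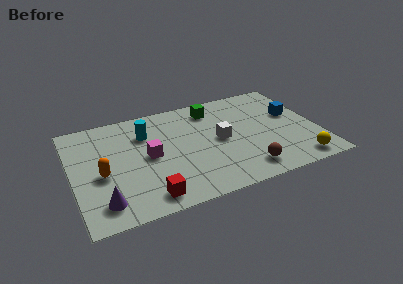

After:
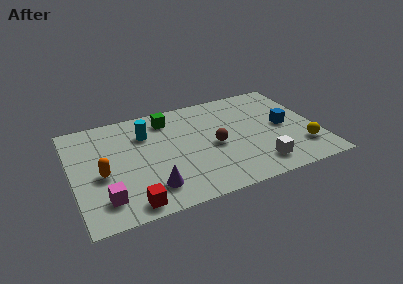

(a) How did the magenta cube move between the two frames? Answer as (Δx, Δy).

(-2.2, -2.1)

The magenta cube started near (3.5, 3.6) and ended near (1.3, 1.5).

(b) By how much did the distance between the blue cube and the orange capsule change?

-0.6

They were about 9.1 units apart before and 8.5 after — 0.6 units closer together.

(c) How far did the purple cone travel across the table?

2.2

From (1.2, 1.3) to (3.4, 1.5), the purple cone covered √(2.2² + 0.2²) ≈ 2.2 units.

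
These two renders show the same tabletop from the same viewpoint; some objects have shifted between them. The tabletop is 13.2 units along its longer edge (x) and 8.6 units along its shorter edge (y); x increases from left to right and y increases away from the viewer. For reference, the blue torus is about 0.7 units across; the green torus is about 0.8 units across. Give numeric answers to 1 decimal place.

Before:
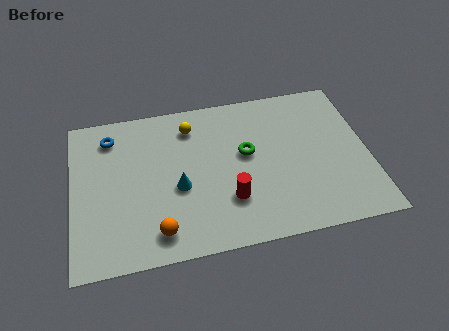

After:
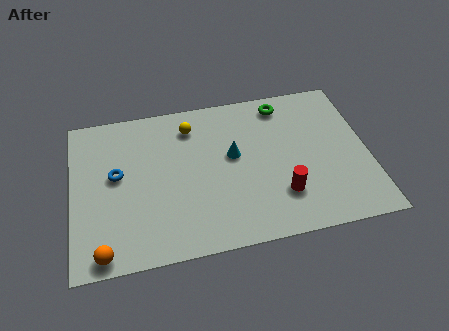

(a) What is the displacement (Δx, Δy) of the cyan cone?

(2.5, 1.3)

The cyan cone started near (4.7, 3.6) and ended near (7.2, 4.9).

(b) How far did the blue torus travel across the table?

2.2

From (1.8, 7.0) to (2.0, 4.8), the blue torus covered √(0.2² + 2.2²) ≈ 2.2 units.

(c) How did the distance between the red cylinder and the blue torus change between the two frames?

+0.8

Before: roughly 6.8 units apart; after: 7.6. That's 0.8 units further apart.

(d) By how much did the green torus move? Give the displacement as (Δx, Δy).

(1.8, 2.5)

The green torus was at about (7.8, 4.9) and moved to about (9.6, 7.4).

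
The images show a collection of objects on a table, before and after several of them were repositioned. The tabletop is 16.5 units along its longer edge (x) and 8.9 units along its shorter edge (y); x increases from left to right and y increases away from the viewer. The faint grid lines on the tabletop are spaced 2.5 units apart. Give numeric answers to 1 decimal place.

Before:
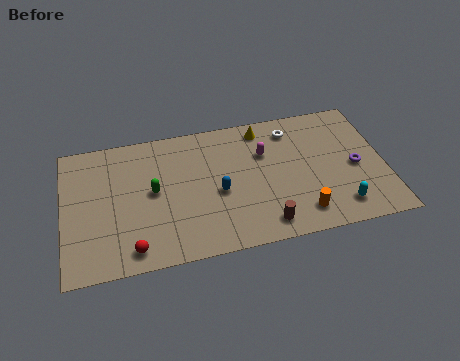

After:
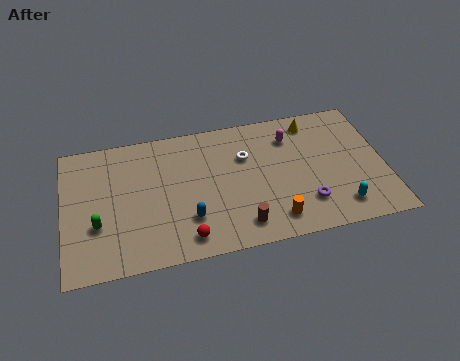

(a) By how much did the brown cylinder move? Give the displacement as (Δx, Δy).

(-1.2, 0.2)

From the two frames, the brown cylinder sits at roughly (10.1, 1.3) before and (8.9, 1.5) after.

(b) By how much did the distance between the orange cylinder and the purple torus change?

-2.1

The distance was about 3.9 in the first image and 1.8 in the second, so they moved 2.1 units closer together.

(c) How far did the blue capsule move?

2.1

The blue capsule moved from about (7.9, 3.9) to (6.3, 2.5), a distance of √(1.6² + 1.4²) ≈ 2.1.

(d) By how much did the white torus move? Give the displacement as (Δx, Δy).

(-2.5, -1.3)

From the two frames, the white torus sits at roughly (11.9, 7.3) before and (9.4, 6.0) after.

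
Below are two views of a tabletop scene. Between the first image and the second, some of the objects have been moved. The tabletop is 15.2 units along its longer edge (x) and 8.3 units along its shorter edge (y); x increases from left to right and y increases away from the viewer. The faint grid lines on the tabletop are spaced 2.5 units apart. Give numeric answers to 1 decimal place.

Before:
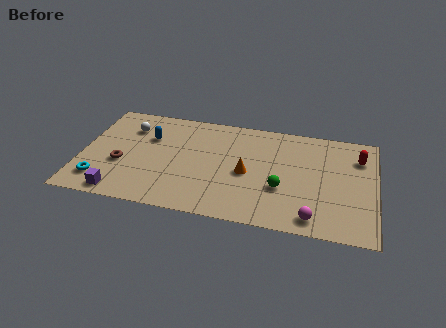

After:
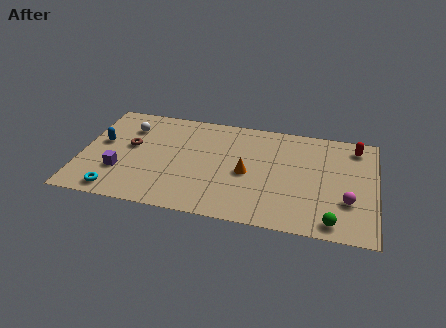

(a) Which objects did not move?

the white sphere and the orange cone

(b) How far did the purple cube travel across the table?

1.7

The purple cube was near (2.2, 0.9) before and (2.1, 2.6) after, so it travelled √(0.1² + 1.7²) ≈ 1.7 units.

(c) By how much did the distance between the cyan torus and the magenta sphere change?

+0.9

The distance was about 11.0 in the first image and 11.9 in the second, so they moved 0.9 units further apart.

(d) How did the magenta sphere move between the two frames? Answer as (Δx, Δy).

(1.7, 1.6)

The magenta sphere was at about (12.1, 1.1) and moved to about (13.8, 2.7).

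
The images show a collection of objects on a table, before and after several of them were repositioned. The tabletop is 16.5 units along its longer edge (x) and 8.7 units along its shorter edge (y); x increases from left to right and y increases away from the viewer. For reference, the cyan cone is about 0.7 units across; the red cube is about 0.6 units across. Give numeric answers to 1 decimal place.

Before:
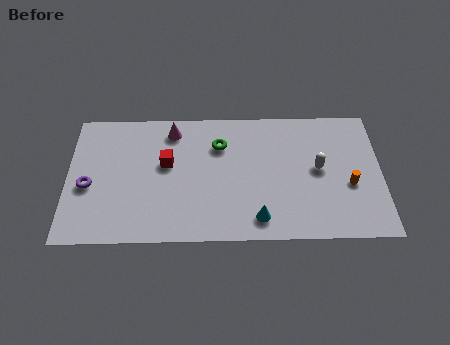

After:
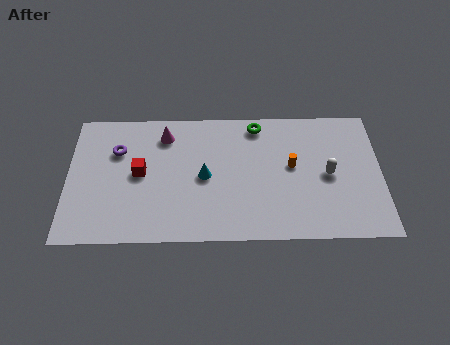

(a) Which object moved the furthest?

the cyan cone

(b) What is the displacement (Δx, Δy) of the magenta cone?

(-0.4, -0.3)

The magenta cone was at about (5.5, 7.3) and moved to about (5.1, 7.0).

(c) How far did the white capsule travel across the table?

0.6

From (13.2, 4.6) to (13.7, 4.2), the white capsule covered √(0.5² + 0.4²) ≈ 0.6 units.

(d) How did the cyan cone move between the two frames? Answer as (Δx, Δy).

(-2.8, 2.8)

From the two frames, the cyan cone sits at roughly (10.0, 1.4) before and (7.2, 4.2) after.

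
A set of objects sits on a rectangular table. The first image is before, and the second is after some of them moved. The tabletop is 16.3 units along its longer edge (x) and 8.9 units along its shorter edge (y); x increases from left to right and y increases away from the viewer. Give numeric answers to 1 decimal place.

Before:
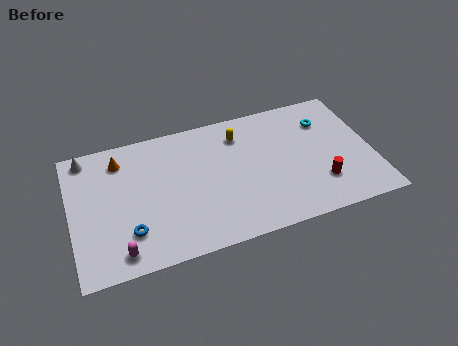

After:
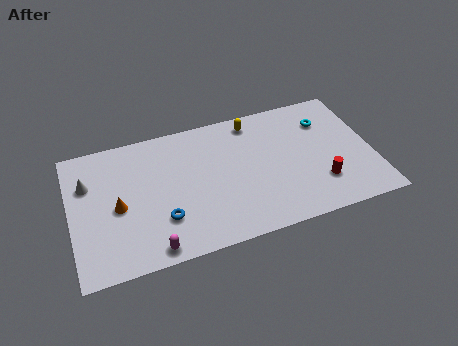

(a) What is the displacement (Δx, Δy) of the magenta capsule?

(1.7, -0.3)

The magenta capsule was at about (2.4, 1.2) and moved to about (4.1, 0.9).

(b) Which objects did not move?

the cyan torus and the red cylinder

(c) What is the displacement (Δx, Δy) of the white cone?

(0.0, -1.8)

From the two frames, the white cone sits at roughly (1.0, 7.9) before and (1.0, 6.1) after.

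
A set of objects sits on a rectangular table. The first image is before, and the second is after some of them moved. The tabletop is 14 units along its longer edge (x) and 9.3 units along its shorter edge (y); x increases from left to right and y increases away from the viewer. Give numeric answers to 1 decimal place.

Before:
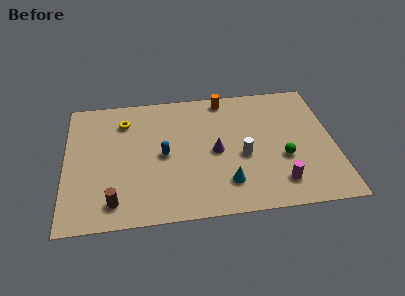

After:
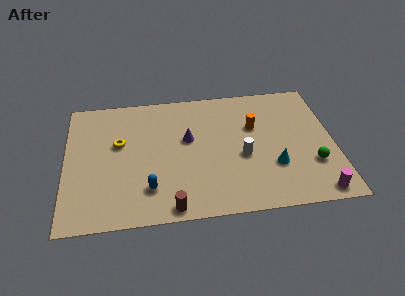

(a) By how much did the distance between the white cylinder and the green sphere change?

+1.6

The distance was about 2.1 in the first image and 3.7 in the second, so they moved 1.6 units further apart.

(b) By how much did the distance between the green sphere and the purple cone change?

+3.3

The distance was about 3.6 in the first image and 6.9 in the second, so they moved 3.3 units further apart.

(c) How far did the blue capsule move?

2.4

From (5.1, 4.5) to (4.3, 2.2), the blue capsule covered √(0.8² + 2.3²) ≈ 2.4 units.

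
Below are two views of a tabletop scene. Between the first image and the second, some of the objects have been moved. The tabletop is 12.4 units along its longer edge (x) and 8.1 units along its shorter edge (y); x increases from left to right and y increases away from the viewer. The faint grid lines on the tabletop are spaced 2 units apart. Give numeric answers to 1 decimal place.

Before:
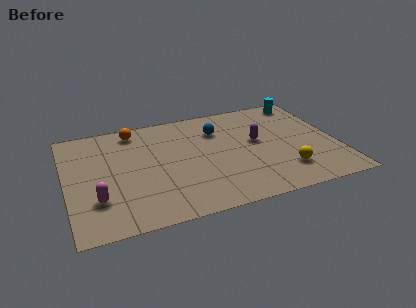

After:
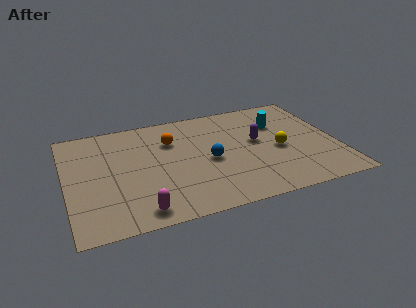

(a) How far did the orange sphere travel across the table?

2.1

From (3.3, 7.0) to (4.9, 5.7), the orange sphere covered √(1.6² + 1.3²) ≈ 2.1 units.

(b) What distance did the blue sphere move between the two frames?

2.3

The blue sphere was near (7.1, 5.9) before and (6.5, 3.7) after, so it travelled √(0.6² + 2.2²) ≈ 2.3 units.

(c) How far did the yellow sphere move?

1.7

From (9.8, 1.9) to (9.7, 3.6), the yellow sphere covered √(0.1² + 1.7²) ≈ 1.7 units.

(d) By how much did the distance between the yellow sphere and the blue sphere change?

-1.6

The distance was about 4.8 in the first image and 3.2 in the second, so they moved 1.6 units closer together.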